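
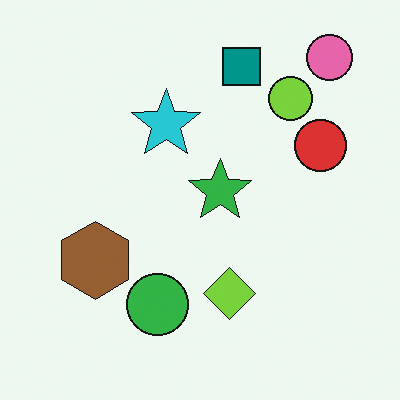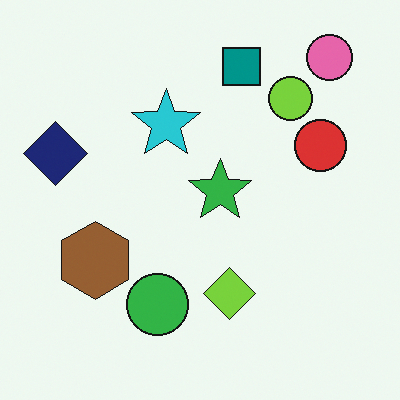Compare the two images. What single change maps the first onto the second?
This is the original image overlaid with an additional navy diamond.

A navy diamond appears in the second image that is absent from the first.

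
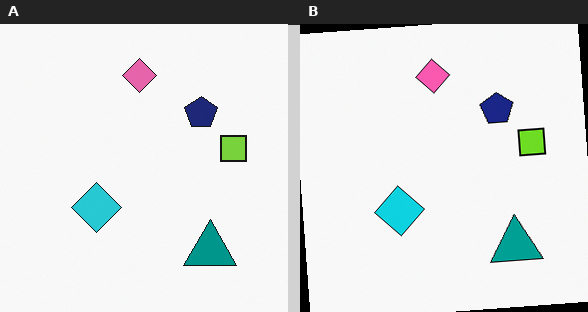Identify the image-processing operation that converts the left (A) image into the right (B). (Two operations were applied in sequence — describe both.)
The image was slightly oversaturated, then rotated counter-clockwise by a few degrees.

All colors are more vivid — a global saturation change. Every shape is tilted by the same angle and the image corners show triangular fill wedges — a whole-image rotation by a non-right angle.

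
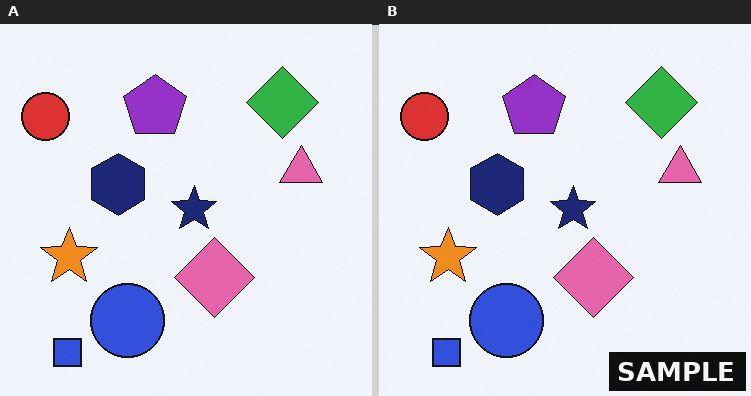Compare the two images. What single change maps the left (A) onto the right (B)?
The transformation is: watermarked with the text "SAMPLE" in the lower-right corner.

A dark label reading "SAMPLE" appears in the lower-right corner.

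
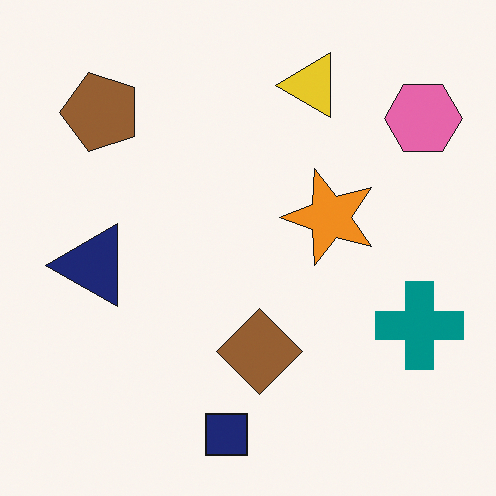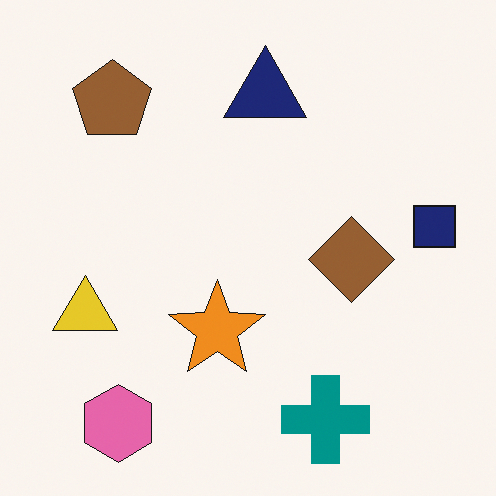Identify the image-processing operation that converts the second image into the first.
Transposed (reflected across the top-left ↔ bottom-right diagonal).

Shapes have swapped their row and column positions — what was in the top-right is now in the bottom-left — a diagonal reflection.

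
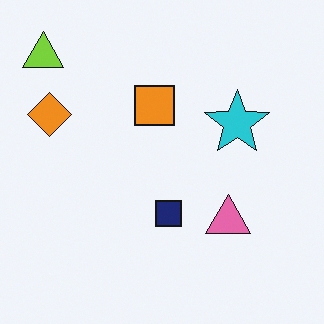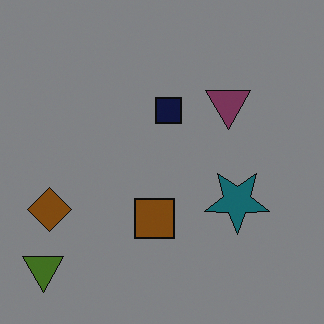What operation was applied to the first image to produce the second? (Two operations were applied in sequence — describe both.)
Noticeably darkened, then flipped vertically (top ↔ bottom).

Every pixel — background and shapes alike — is uniformly darkened. The lime triangle is in the top-left of the first image and the bottom-left of the second — shapes on opposite sides of the horizontal midline have swapped in a mirror flip.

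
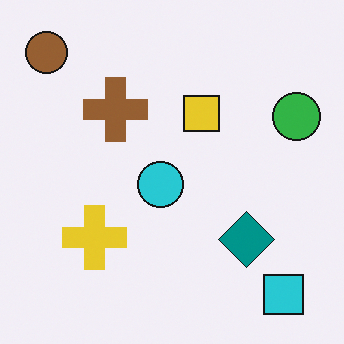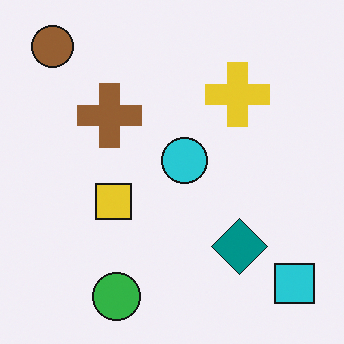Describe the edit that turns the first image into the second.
This is the original image transposed (reflected across the top-left ↔ bottom-right diagonal).

Shapes have swapped their row and column positions — what was in the top-right is now in the bottom-left — a diagonal reflection.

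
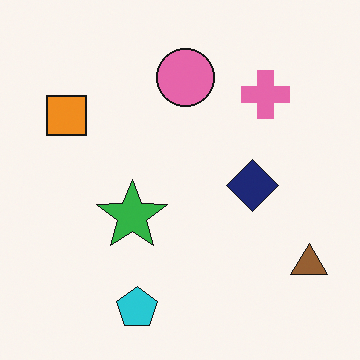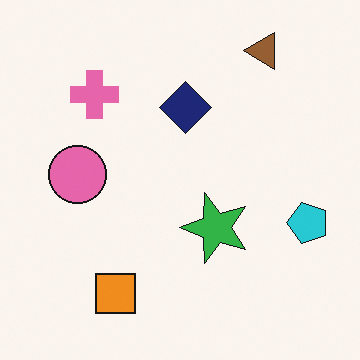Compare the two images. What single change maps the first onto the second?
This is the original image rotated 90° counter-clockwise.

The brown triangle sits in the bottom-right of the first image and the top-right of the second — consistent with a whole-image 90° counter-clockwise rotation.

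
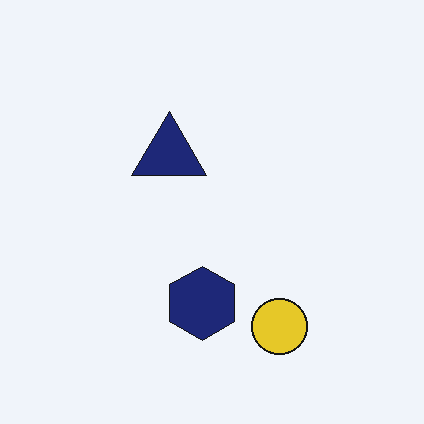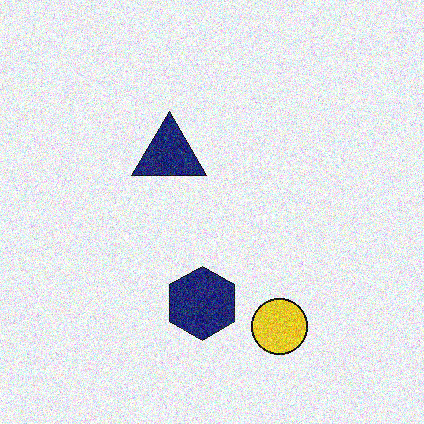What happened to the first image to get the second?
The image was degraded with heavy additive noise.

Random speckle covers the whole image, including the flat background.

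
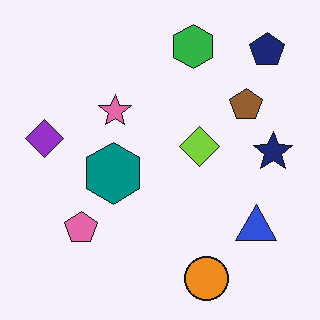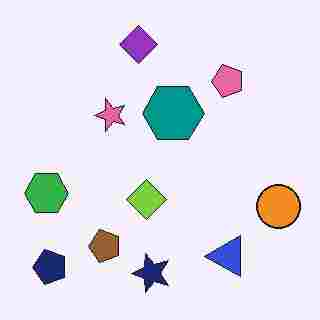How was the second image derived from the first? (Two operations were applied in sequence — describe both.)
The image was transposed (reflected across the top-left ↔ bottom-right diagonal), then degraded with heavy JPEG compression.

Shapes have swapped their row and column positions — what was in the top-right is now in the bottom-left — a diagonal reflection. Blocky 8×8 compression artifacts appear around shape edges and the flat background shows ringing — characteristic JPEG degradation.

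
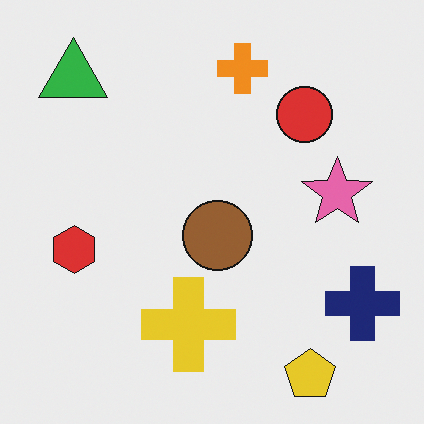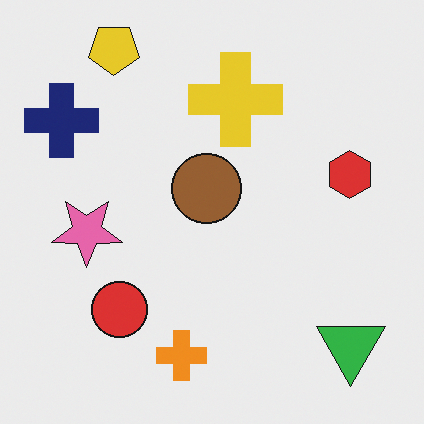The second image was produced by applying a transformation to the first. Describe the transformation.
The transformation is: rotated 180°.

The green triangle sits in the top-left of the first image and the bottom-right of the second — consistent with a whole-image 180° rotation.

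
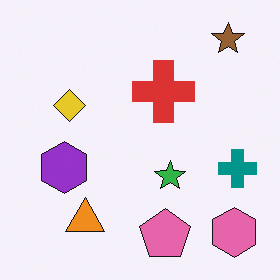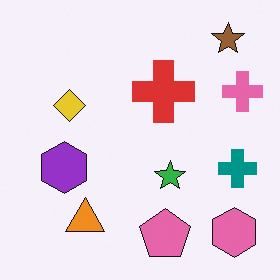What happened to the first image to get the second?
It was overlaid with an additional pink cross.

A pink cross appears in the second image that is absent from the first.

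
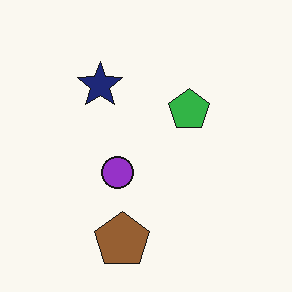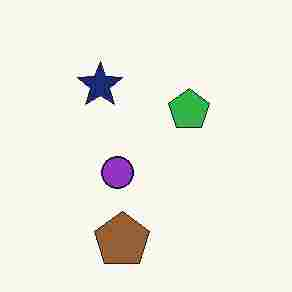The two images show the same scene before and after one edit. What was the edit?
The image was degraded with heavy JPEG compression.

Blocky 8×8 compression artifacts appear around shape edges and the flat background shows ringing — characteristic JPEG degradation.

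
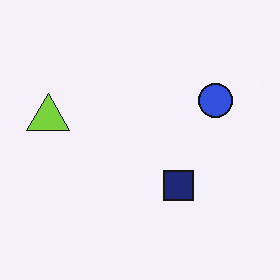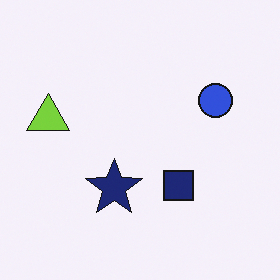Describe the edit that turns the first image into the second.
The second image is the first overlaid with an additional navy star.

A navy star appears in the second image that is absent from the first.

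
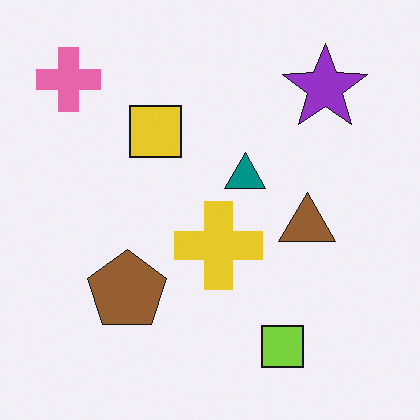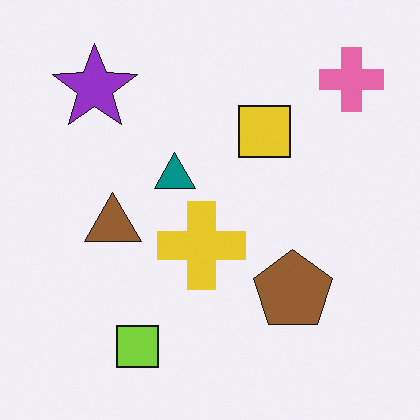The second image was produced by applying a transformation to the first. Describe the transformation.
The image was flipped horizontally (left ↔ right).

The pink cross is in the top-left of the first image and the top-right of the second — shapes on opposite sides of the vertical midline have swapped in a mirror flip.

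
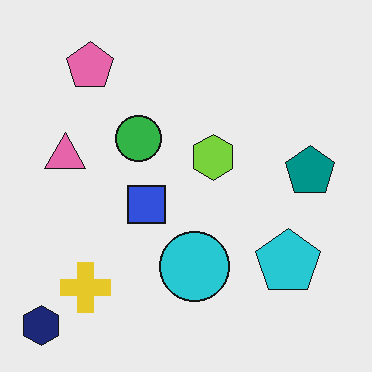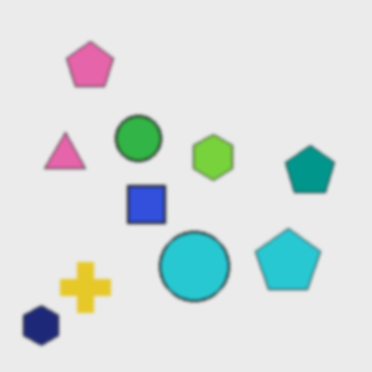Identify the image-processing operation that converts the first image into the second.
It was slightly softened.

Shape edges and outlines are uniformly softened across the whole image.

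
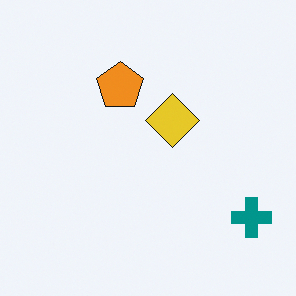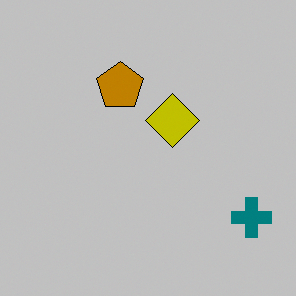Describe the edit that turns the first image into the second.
It was heavily posterized to just a handful of flat colors.

Each flat color has snapped to a coarser quantized level — most visibly, the near-white background has dropped to a flat grey.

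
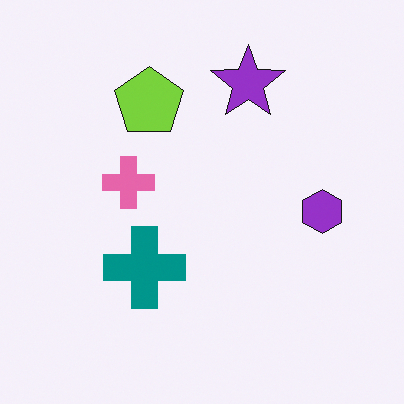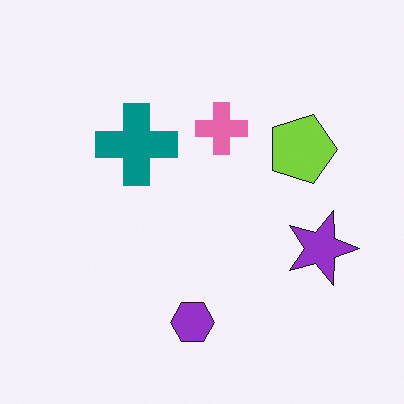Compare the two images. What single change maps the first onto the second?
The transformation is: rotated 90° clockwise.

The purple star sits in the top of the first image and the right of the second — consistent with a whole-image 90° clockwise rotation.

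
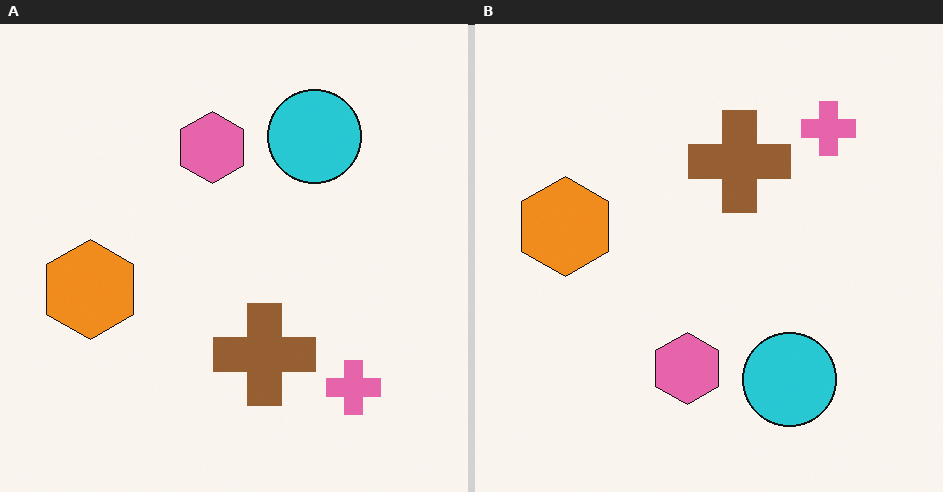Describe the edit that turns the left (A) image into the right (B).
The transformation is: flipped vertically (top ↔ bottom).

The pink cross is in the bottom-right of the left (A) image and the top-right of the right (B) — shapes on opposite sides of the horizontal midline have swapped in a mirror flip.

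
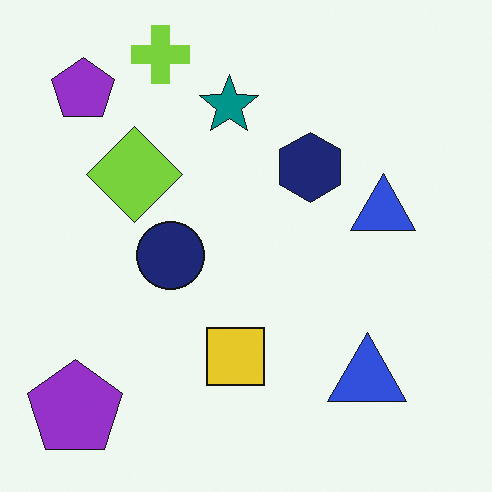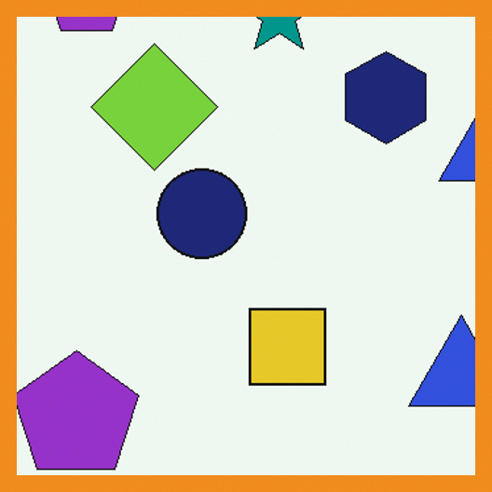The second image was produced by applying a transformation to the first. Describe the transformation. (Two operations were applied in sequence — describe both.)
The image was cropped to a modestly smaller region and rescaled, then framed with a orange border.

The visible shapes are larger and the field of view is narrower; shapes near the original edges may be partly or wholly outside the frame — a crop-and-rescale. A solid orange frame runs around the edge of the second image, with the content slightly shrunk inside it.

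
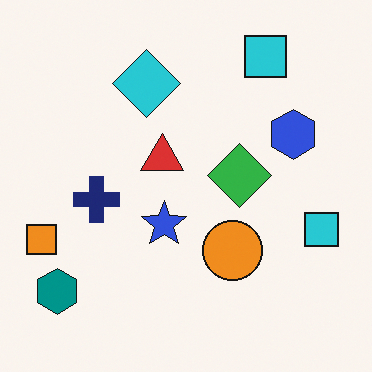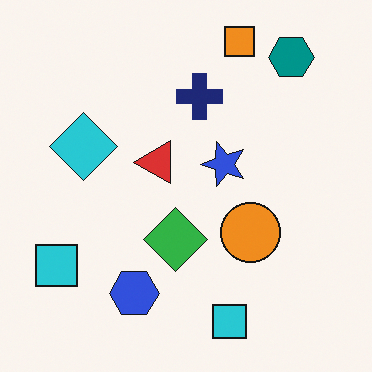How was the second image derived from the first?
This is the original image transposed (reflected across the top-left ↔ bottom-right diagonal).

Shapes have swapped their row and column positions — what was in the top-right is now in the bottom-left — a diagonal reflection.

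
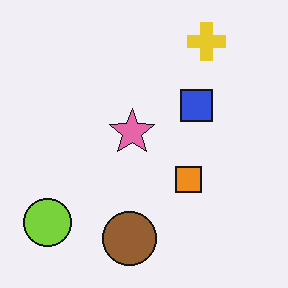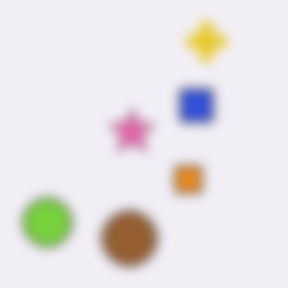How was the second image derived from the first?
The transformation is: strongly gaussian-blurred.

Shape edges and outlines are uniformly softened across the whole image.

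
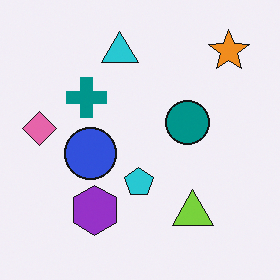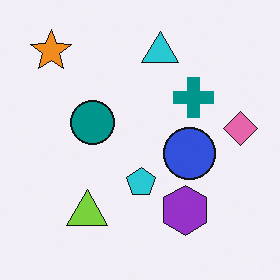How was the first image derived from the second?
It was flipped horizontally (left ↔ right).

The pink diamond is in the right of the second image and the left of the first — shapes on opposite sides of the vertical midline have swapped in a mirror flip.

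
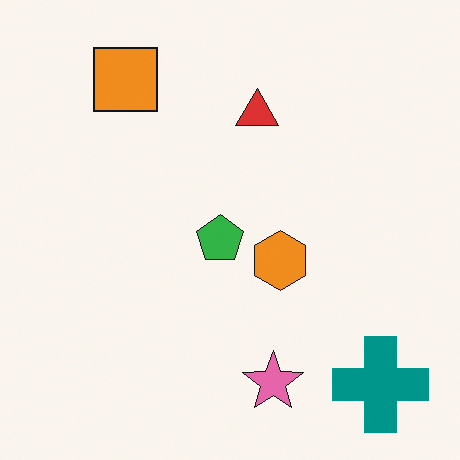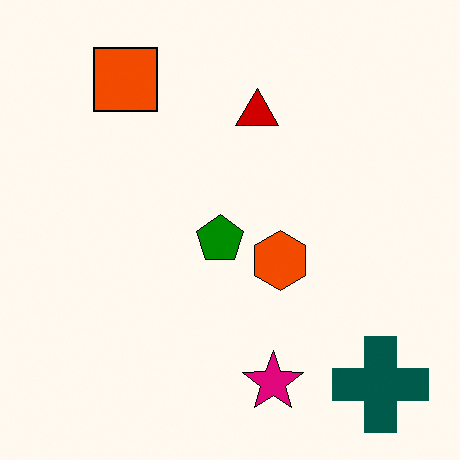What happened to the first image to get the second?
The second image is the first boosted in contrast.

Tones are pushed away from mid-grey across the whole image — a global contrast change.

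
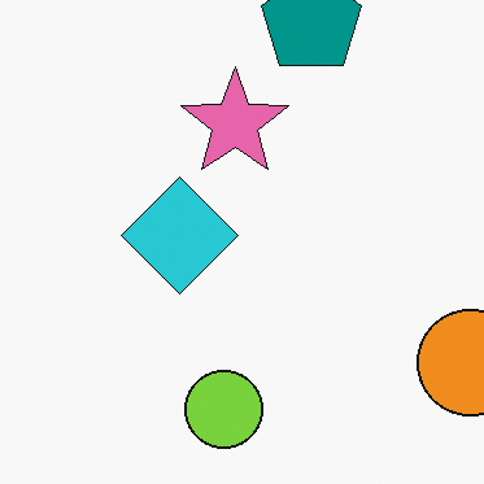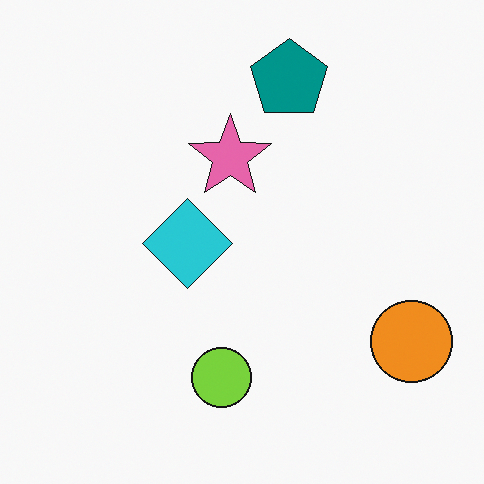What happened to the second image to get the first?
This is the original image cropped to a modestly smaller region and rescaled.

The visible shapes are larger and the field of view is narrower; shapes near the original edges may be partly or wholly outside the frame — a crop-and-rescale.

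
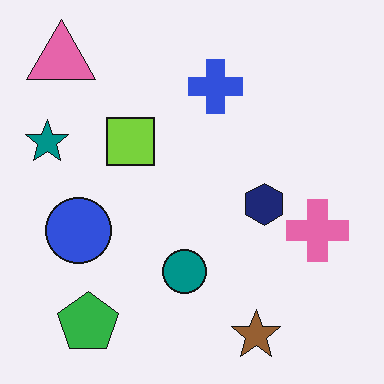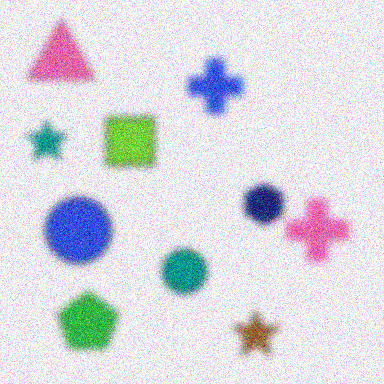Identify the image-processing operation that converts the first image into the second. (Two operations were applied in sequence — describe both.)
This is the original image noticeably gaussian-blurred, then degraded with moderate additive noise.

Shape edges and outlines are uniformly softened across the whole image. Random speckle covers the whole image, including the flat background.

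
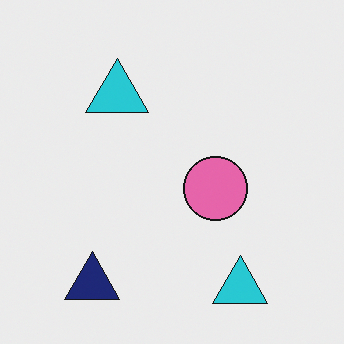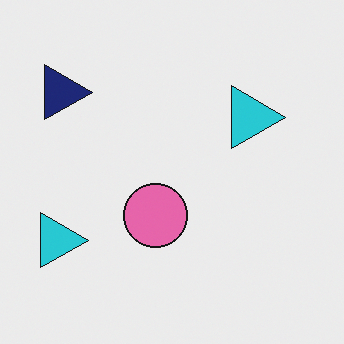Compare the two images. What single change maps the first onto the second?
It was rotated 90° clockwise.

The navy triangle sits in the bottom-left of the first image and the top-left of the second — consistent with a whole-image 90° clockwise rotation.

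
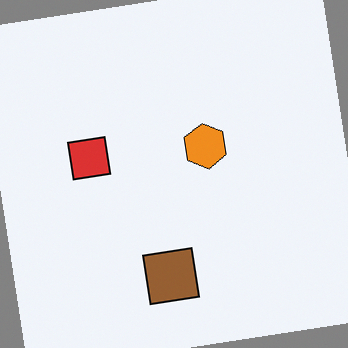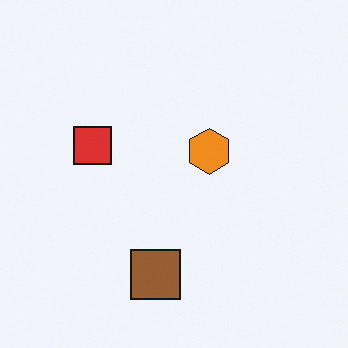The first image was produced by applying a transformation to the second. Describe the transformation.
Rotated counter-clockwise by a few degrees.

Every shape is tilted by the same angle and the image corners show triangular fill wedges — a whole-image rotation by a non-right angle.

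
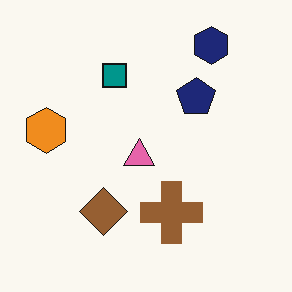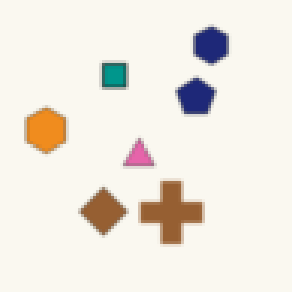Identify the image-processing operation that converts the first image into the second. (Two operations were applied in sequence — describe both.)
The second image is the first slightly softened, then lightly pixelated (a mild mosaic effect).

Shape edges and outlines are uniformly softened across the whole image. Shapes are reduced to large square blocks; fine edges and outlines are lost — a downscale-then-upscale (mosaic) effect.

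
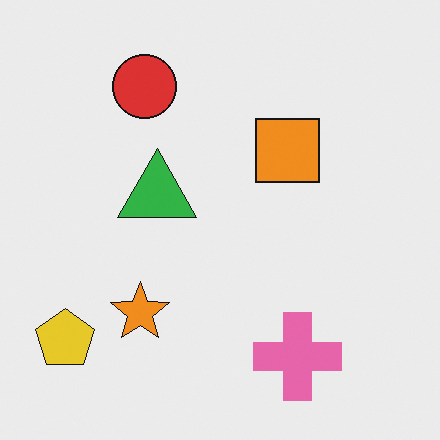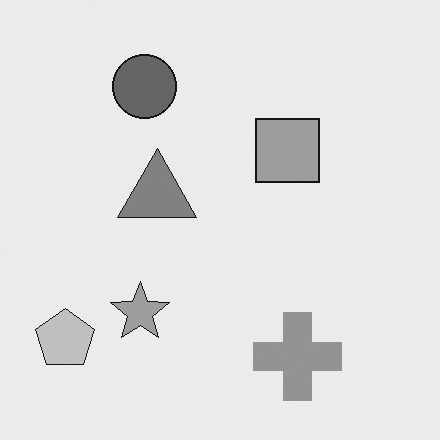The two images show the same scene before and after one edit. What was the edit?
The second image is the first converted to grayscale.

All color is removed — every shape is now a shade of grey.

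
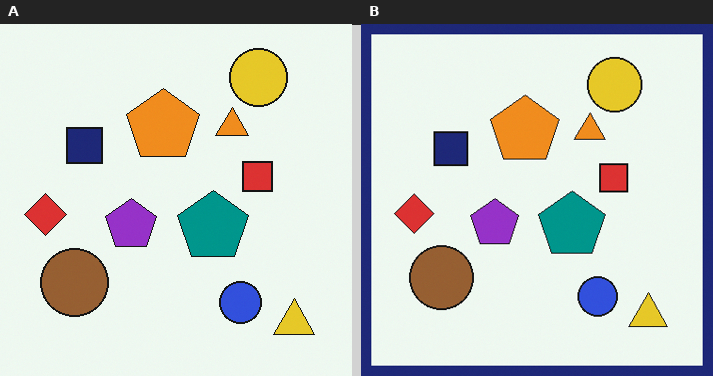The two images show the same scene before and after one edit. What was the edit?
The transformation is: framed with a navy border.

A solid navy frame runs around the edge of the right (B) image, with the content slightly shrunk inside it.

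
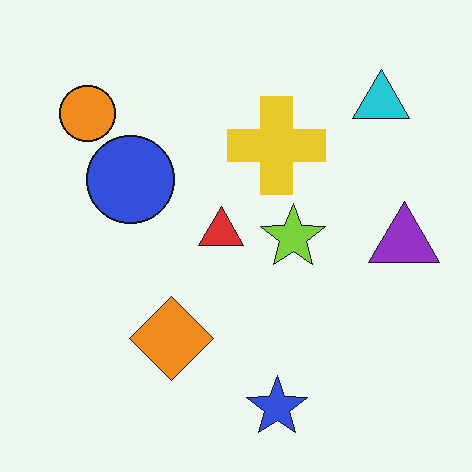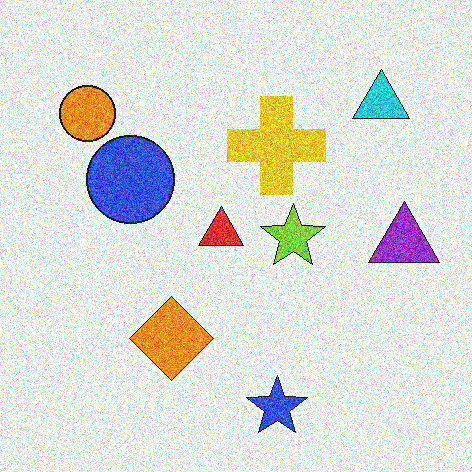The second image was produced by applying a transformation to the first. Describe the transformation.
Degraded with a thick layer of grain.

Random speckle covers the whole image, including the flat background.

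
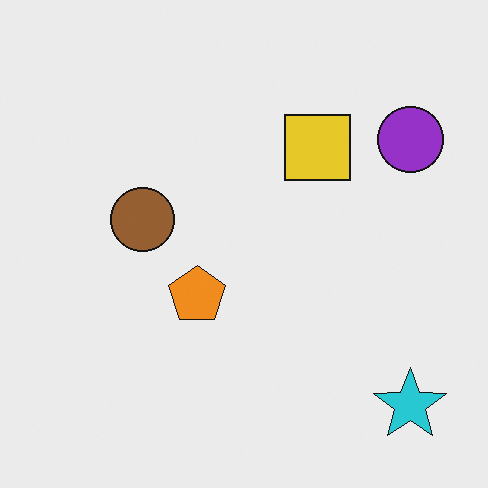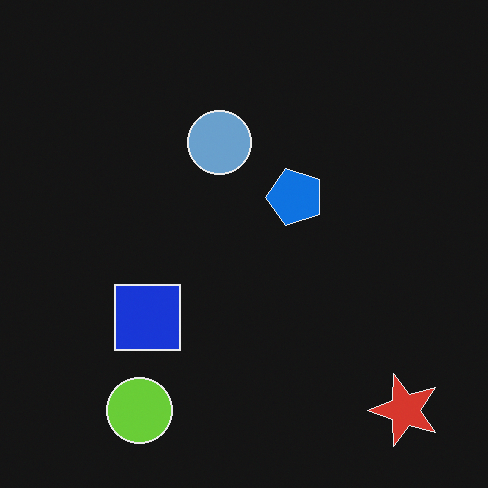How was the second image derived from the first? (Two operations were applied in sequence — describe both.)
The image was color-inverted (negative), then transposed (reflected across the top-left ↔ bottom-right diagonal).

The light background has become dark and every shape's color is its complement — a photographic negative. Shapes have swapped their row and column positions — what was in the top-right is now in the bottom-left — a diagonal reflection.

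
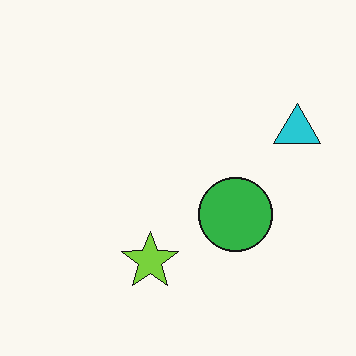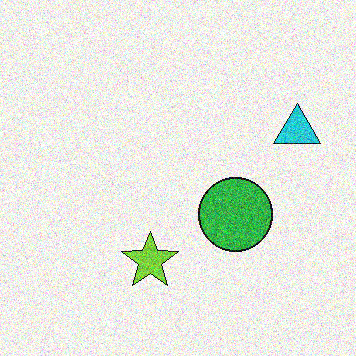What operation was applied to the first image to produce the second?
Degraded with strong gaussian noise.

Random speckle covers the whole image, including the flat background.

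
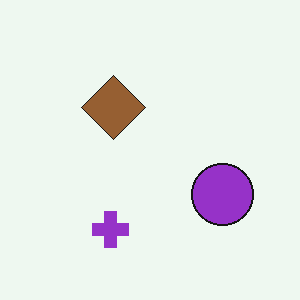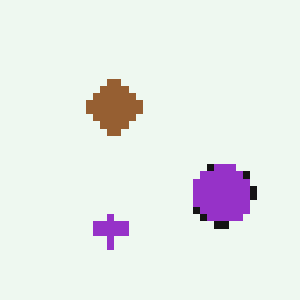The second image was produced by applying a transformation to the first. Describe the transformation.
The image was pixelated into visible square blocks.

Shapes are reduced to large square blocks; fine edges and outlines are lost — a downscale-then-upscale (mosaic) effect.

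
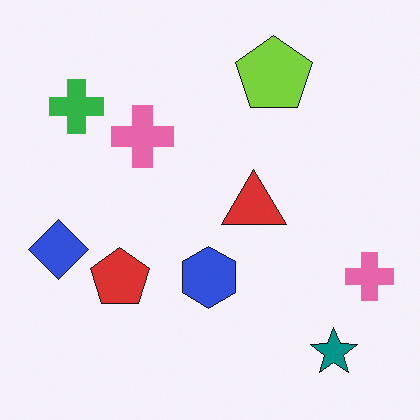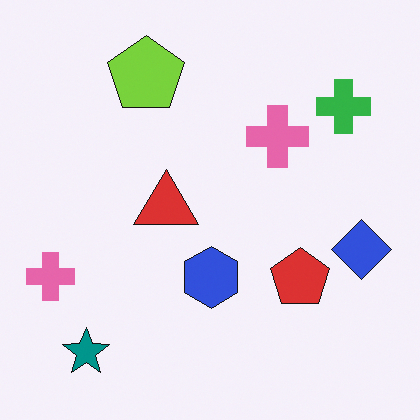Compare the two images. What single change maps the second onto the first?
The first image is the second flipped horizontally (left ↔ right).

The blue diamond is in the right of the second image and the left of the first — shapes on opposite sides of the vertical midline have swapped in a mirror flip.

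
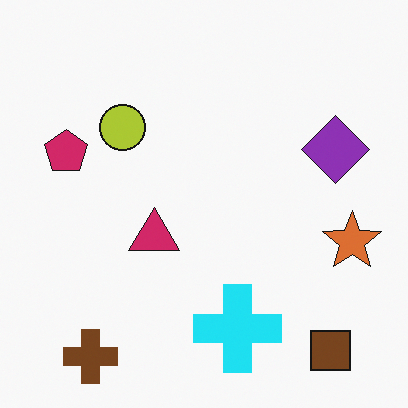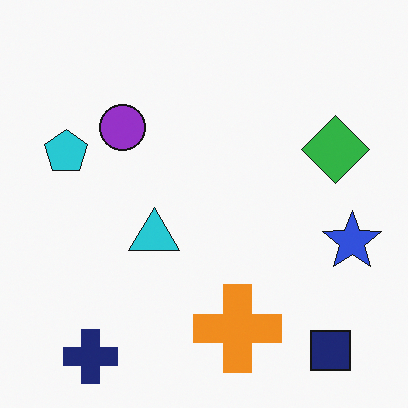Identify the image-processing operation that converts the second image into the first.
Hue-shifted through roughly a third of the color wheel.

Every shape's color has rotated by the same amount around the hue wheel — a uniform hue shift.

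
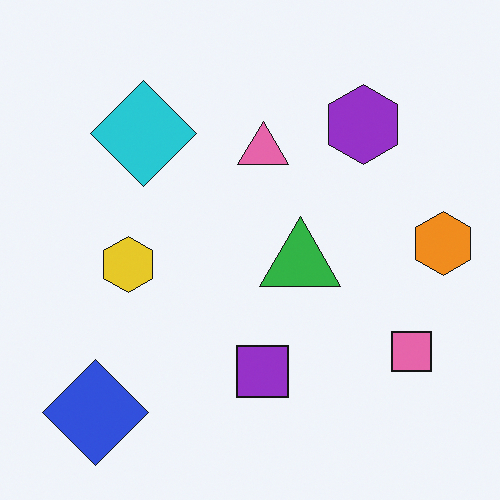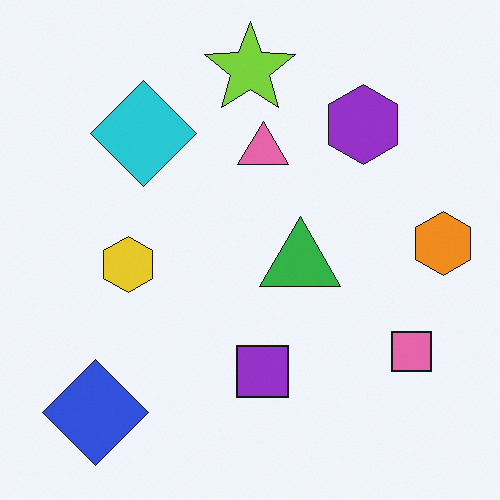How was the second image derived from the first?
It was overlaid with an additional lime star.

A lime star appears in the second image that is absent from the first.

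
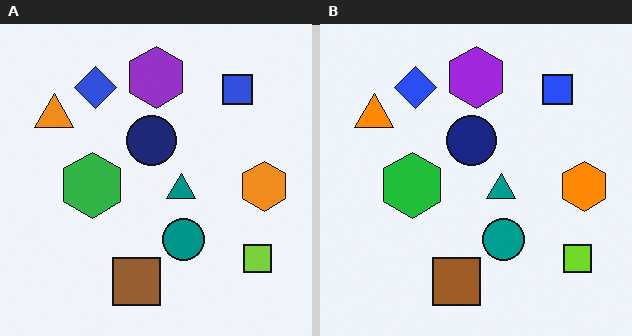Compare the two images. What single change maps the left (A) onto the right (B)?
The image was slightly oversaturated.

All colors are more vivid — a global saturation change.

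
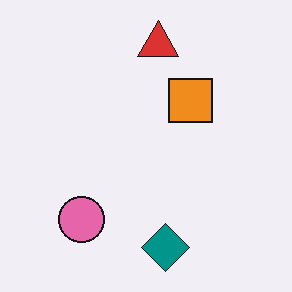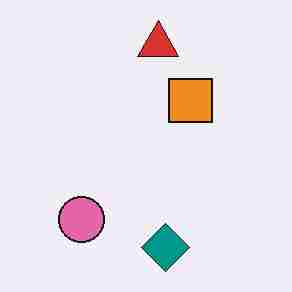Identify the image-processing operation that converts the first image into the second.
It was heavily JPEG-compressed with obvious blocking artifacts.

Blocky 8×8 compression artifacts appear around shape edges and the flat background shows ringing — characteristic JPEG degradation.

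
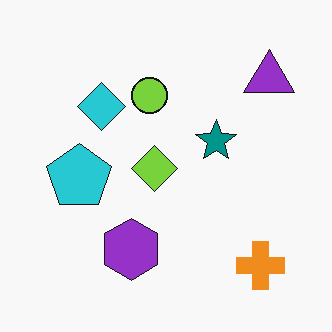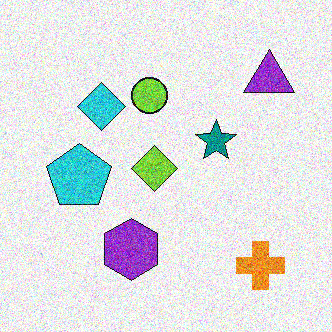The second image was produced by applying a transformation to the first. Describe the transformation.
The transformation is: degraded with strong gaussian noise.

Random speckle covers the whole image, including the flat background.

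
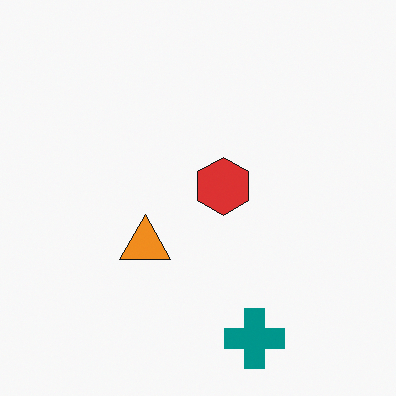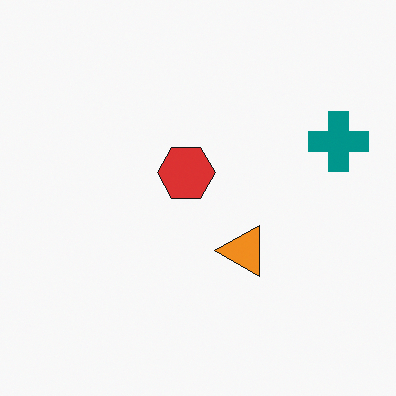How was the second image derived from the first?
It was rotated 90° counter-clockwise.

The teal cross sits in the bottom of the first image and the right of the second — consistent with a whole-image 90° counter-clockwise rotation.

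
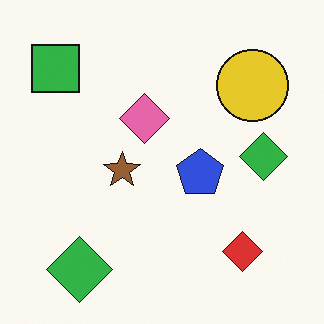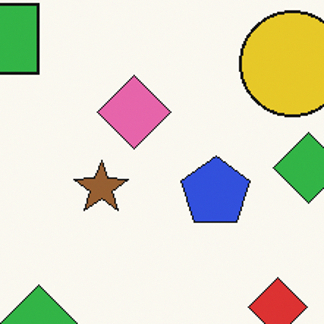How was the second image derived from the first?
The second image is the first cropped slightly and scaled back up.

The visible shapes are larger and the field of view is narrower; shapes near the original edges may be partly or wholly outside the frame — a crop-and-rescale.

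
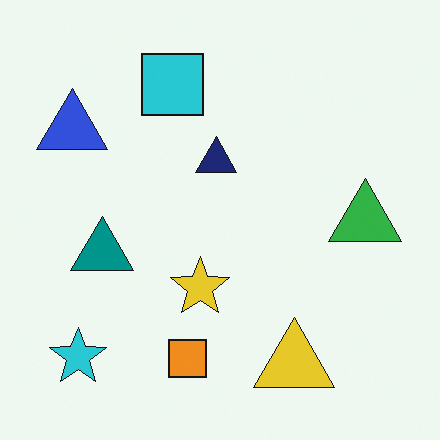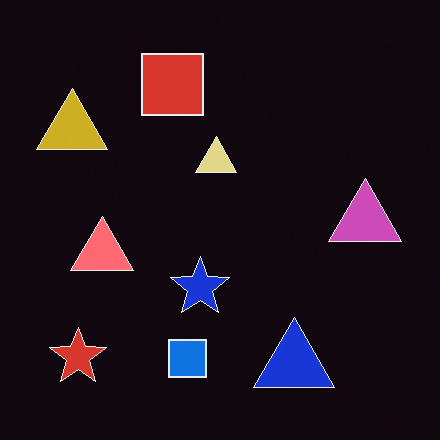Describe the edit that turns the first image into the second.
The transformation is: color-inverted (negative).

The light background has become dark and every shape's color is its complement — a photographic negative.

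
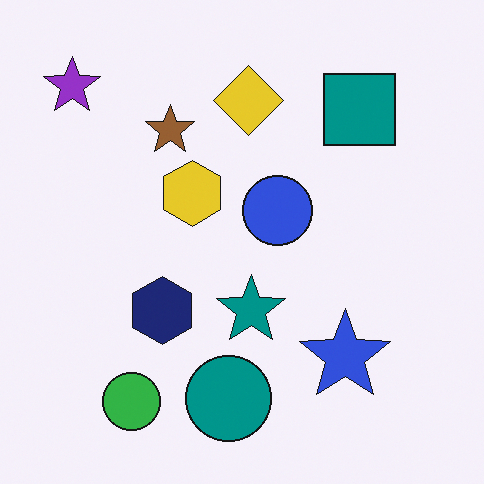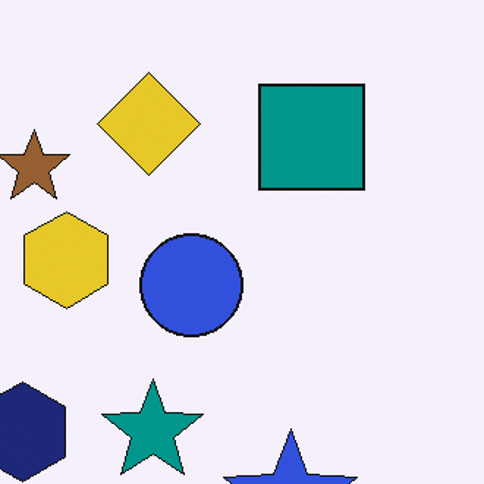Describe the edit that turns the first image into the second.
Cropped to a modestly smaller region and rescaled.

The visible shapes are larger and the field of view is narrower; shapes near the original edges may be partly or wholly outside the frame — a crop-and-rescale.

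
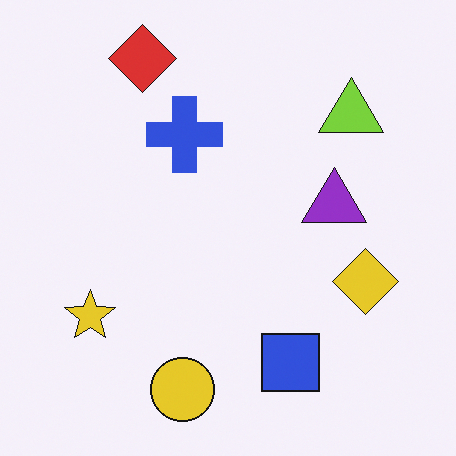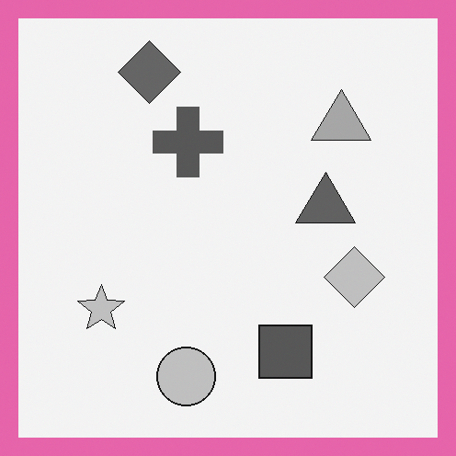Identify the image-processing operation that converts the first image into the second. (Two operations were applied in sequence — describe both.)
The second image is the first converted to grayscale, then framed with a pink border.

All color is removed — every shape is now a shade of grey. A solid pink frame runs around the edge of the second image, with the content slightly shrunk inside it.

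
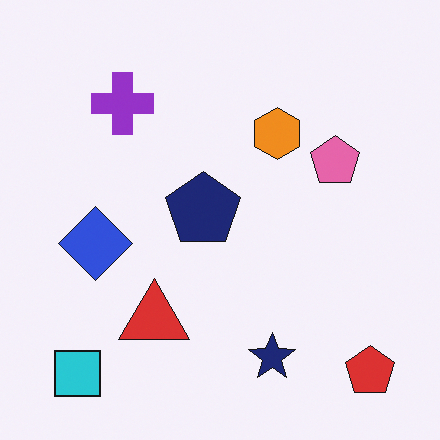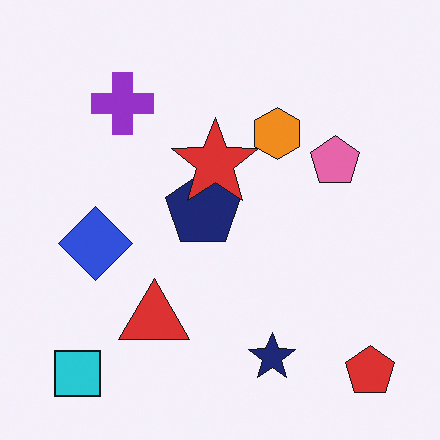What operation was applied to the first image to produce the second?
This is the original image overlaid with an additional red star.

A red star appears in the second image that is absent from the first.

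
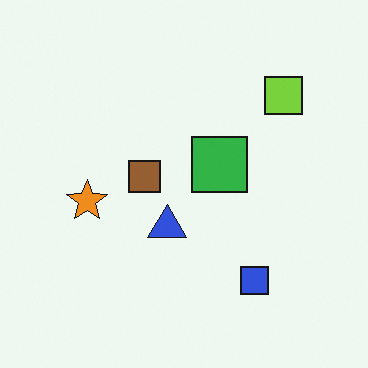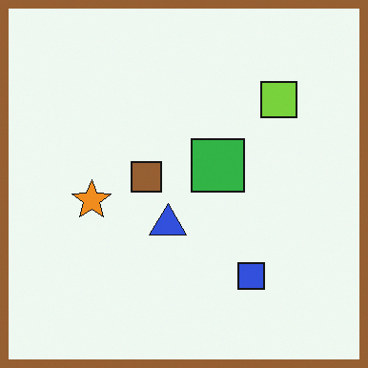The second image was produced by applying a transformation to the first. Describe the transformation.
It was framed with a brown border.

A solid brown frame runs around the edge of the second image, with the content slightly shrunk inside it.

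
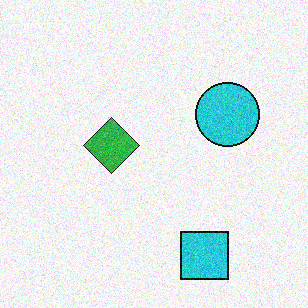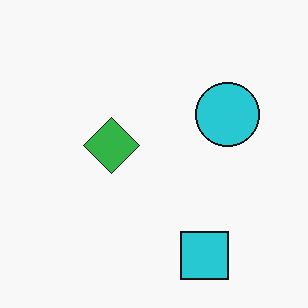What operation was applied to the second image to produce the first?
It was degraded with moderate additive noise.

Random speckle covers the whole image, including the flat background.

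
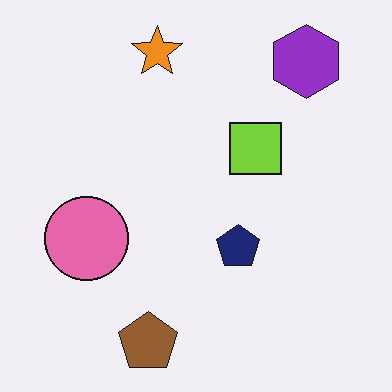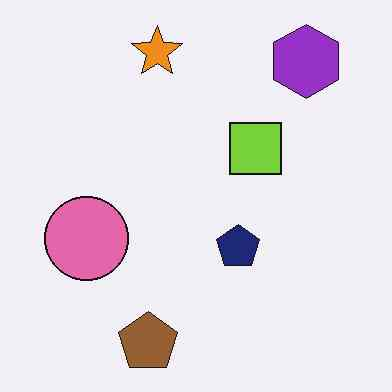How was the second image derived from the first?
Given moderate JPEG compression.

Blocky 8×8 compression artifacts appear around shape edges and the flat background shows ringing — characteristic JPEG degradation.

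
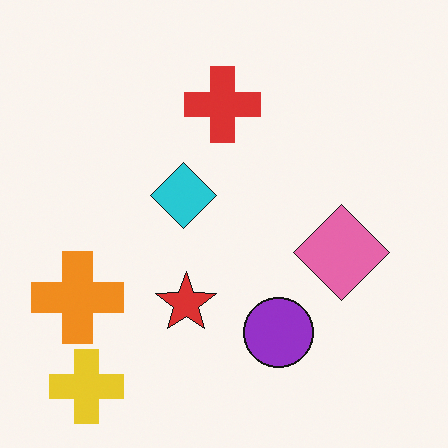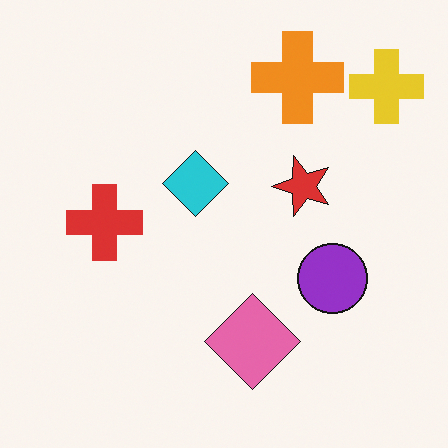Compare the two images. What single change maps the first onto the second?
The image was transposed (reflected across the top-left ↔ bottom-right diagonal).

Shapes have swapped their row and column positions — what was in the top-right is now in the bottom-left — a diagonal reflection.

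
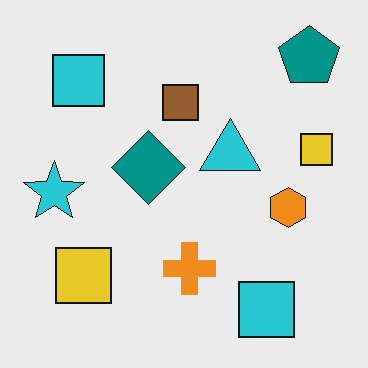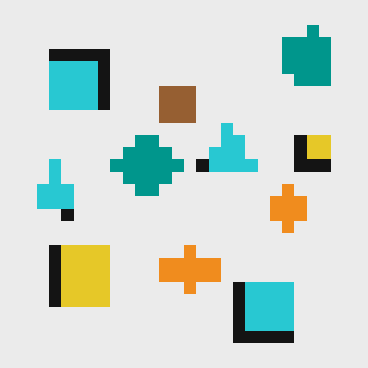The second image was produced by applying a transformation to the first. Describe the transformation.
Heavily pixelated into large blocks.

Shapes are reduced to large square blocks; fine edges and outlines are lost — a downscale-then-upscale (mosaic) effect.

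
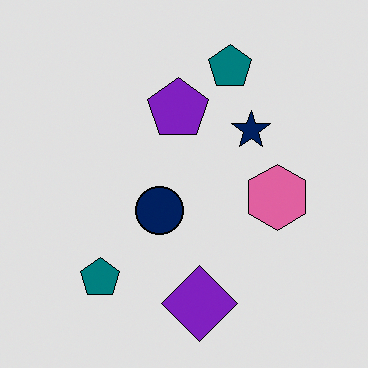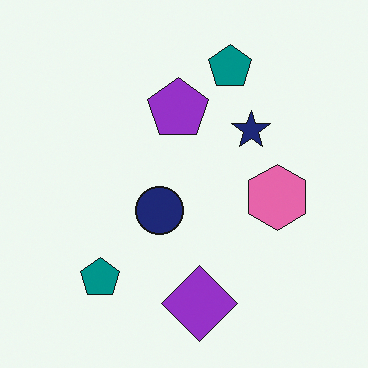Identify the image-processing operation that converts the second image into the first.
The transformation is: posterized to a reduced palette.

Each flat color has snapped to a coarser quantized level — most visibly, the near-white background has dropped to a flat grey.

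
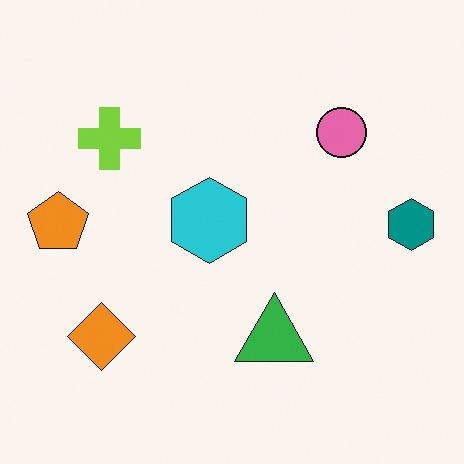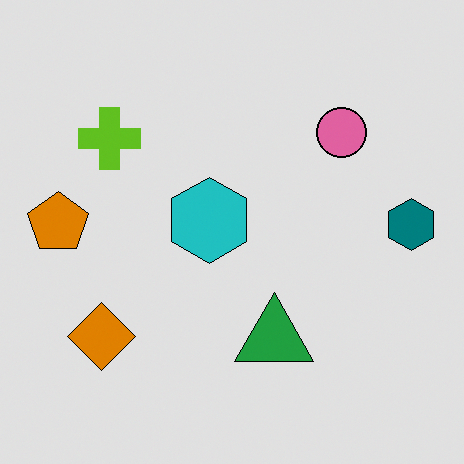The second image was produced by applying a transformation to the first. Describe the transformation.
The second image is the first moderately posterized.

Each flat color has snapped to a coarser quantized level — most visibly, the near-white background has dropped to a flat grey.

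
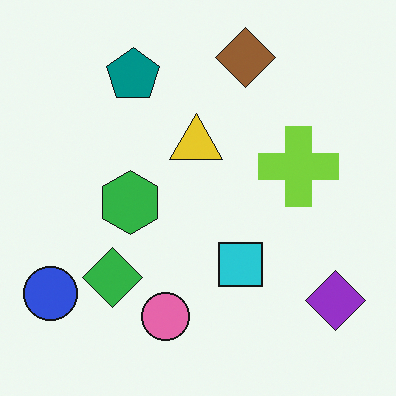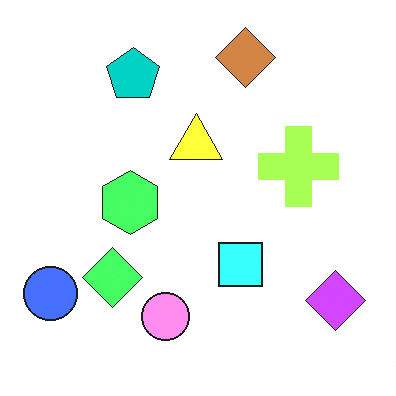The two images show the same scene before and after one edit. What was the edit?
The second image is the first brightened a lot.

Every pixel — background and shapes alike — is uniformly brightened.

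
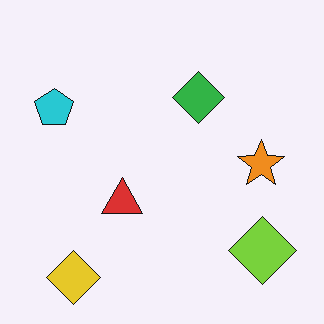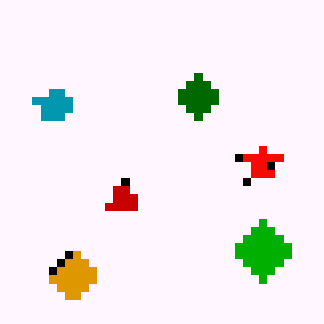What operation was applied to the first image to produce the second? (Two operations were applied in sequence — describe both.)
The transformation is: boosted in contrast, then pixelated into visible square blocks.

Tones are pushed away from mid-grey across the whole image — a global contrast change. Shapes are reduced to large square blocks; fine edges and outlines are lost — a downscale-then-upscale (mosaic) effect.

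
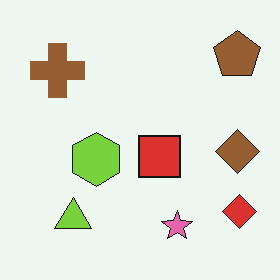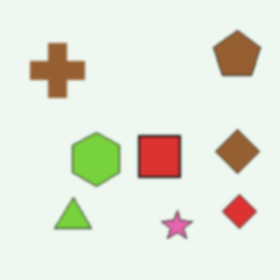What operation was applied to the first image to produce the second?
It was slightly softened.

Shape edges and outlines are uniformly softened across the whole image.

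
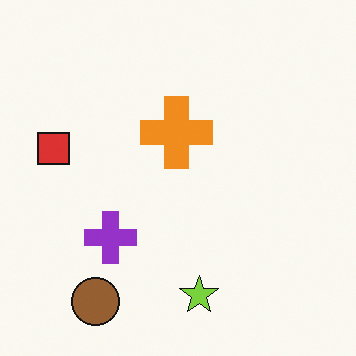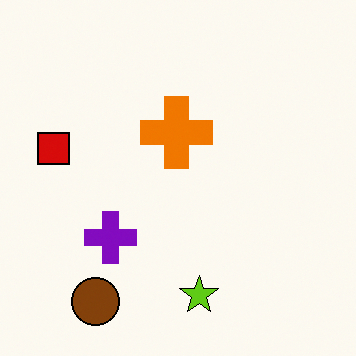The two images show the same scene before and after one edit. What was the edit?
It was given slightly increased contrast.

Tones are pushed away from mid-grey across the whole image — a global contrast change.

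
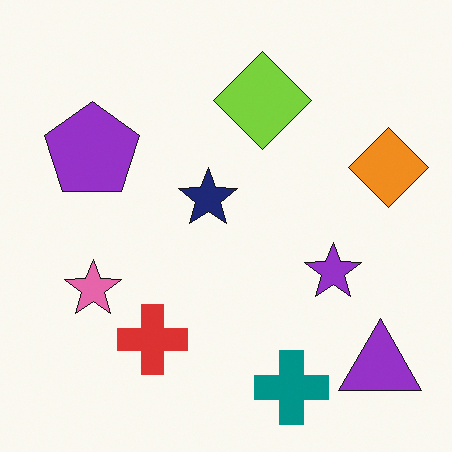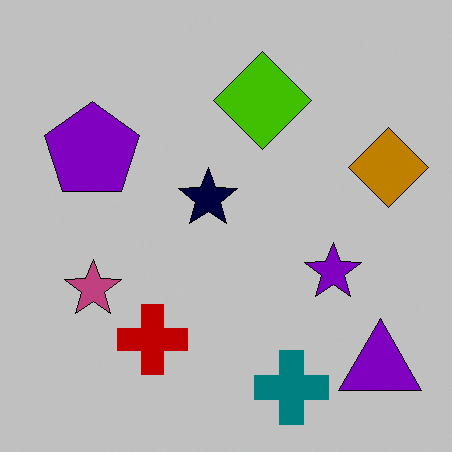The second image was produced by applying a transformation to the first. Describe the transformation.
It was aggressively posterized.

Each flat color has snapped to a coarser quantized level — most visibly, the near-white background has dropped to a flat grey.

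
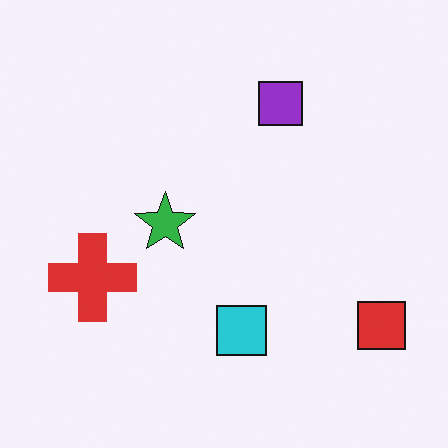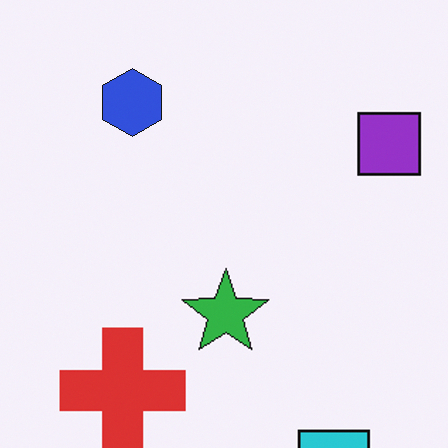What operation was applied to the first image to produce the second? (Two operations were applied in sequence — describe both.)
Cropped slightly and scaled back up, then overlaid with an additional blue hexagon.

The visible shapes are larger and the field of view is narrower; shapes near the original edges may be partly or wholly outside the frame — a crop-and-rescale. A blue hexagon appears in the second image that is absent from the first.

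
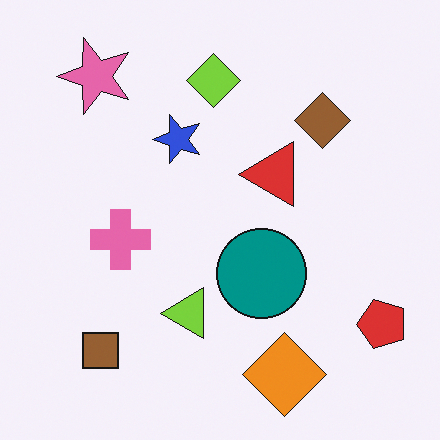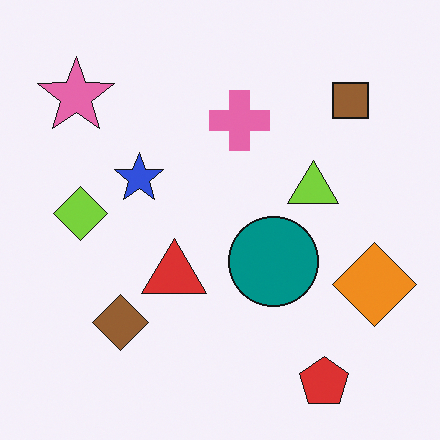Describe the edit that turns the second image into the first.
The image was transposed (reflected across the top-left ↔ bottom-right diagonal).

Shapes have swapped their row and column positions — what was in the top-right is now in the bottom-left — a diagonal reflection.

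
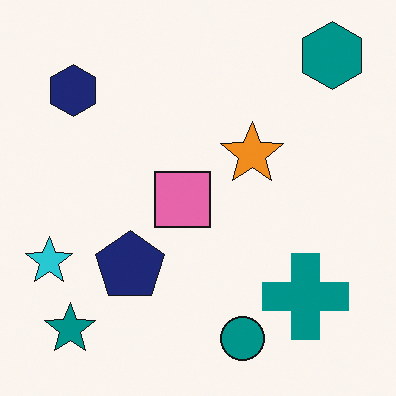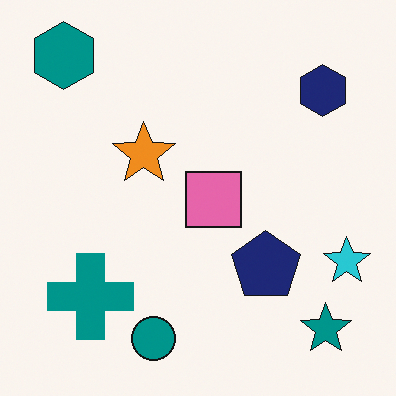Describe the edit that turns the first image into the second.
This is the original image flipped horizontally (left ↔ right).

The cyan star is in the left of the first image and the right of the second — shapes on opposite sides of the vertical midline have swapped in a mirror flip.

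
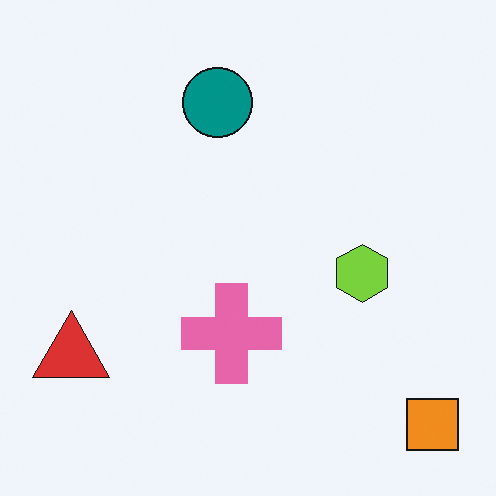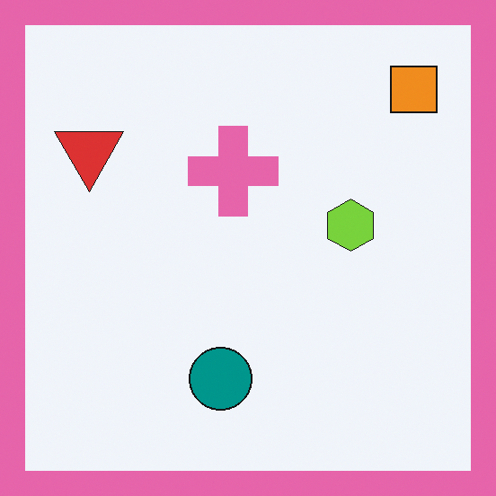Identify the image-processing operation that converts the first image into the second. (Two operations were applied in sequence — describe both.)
This is the original image flipped vertically (top ↔ bottom), then framed with a pink border.

The orange square is in the bottom-right of the first image and the top-right of the second — shapes on opposite sides of the horizontal midline have swapped in a mirror flip. A solid pink frame runs around the edge of the second image, with the content slightly shrunk inside it.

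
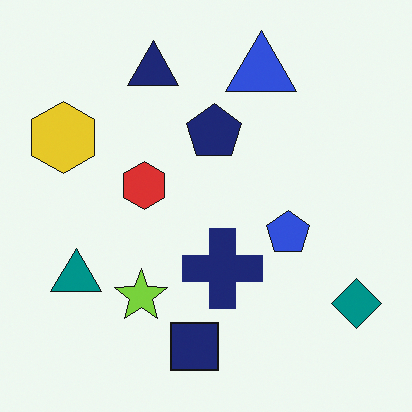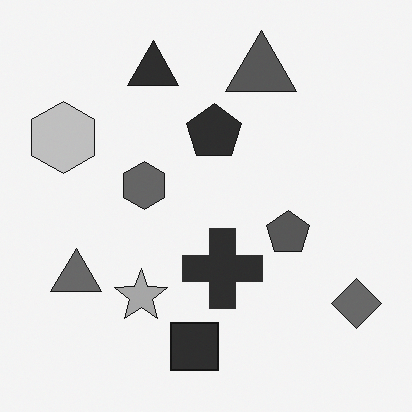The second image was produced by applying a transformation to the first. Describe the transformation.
The second image is the first converted to grayscale.

All color is removed — every shape is now a shade of grey.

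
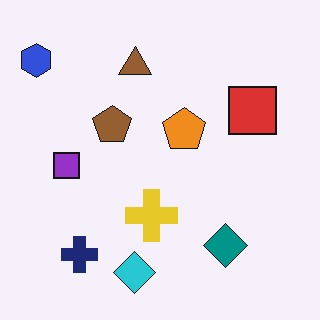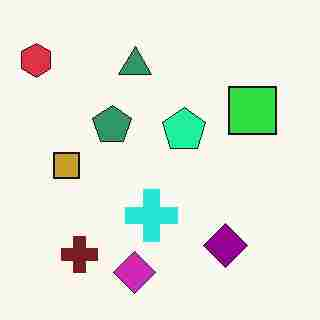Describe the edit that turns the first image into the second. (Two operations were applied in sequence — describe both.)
Hue-shifted by a moderate amount, then heavily JPEG-compressed with obvious blocking artifacts.

Every shape's color has rotated by the same amount around the hue wheel — a uniform hue shift. Blocky 8×8 compression artifacts appear around shape edges and the flat background shows ringing — characteristic JPEG degradation.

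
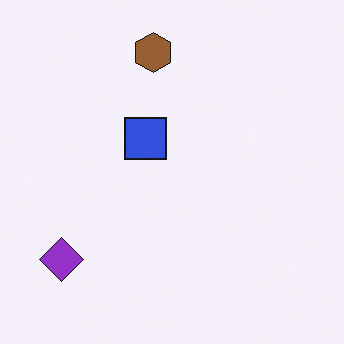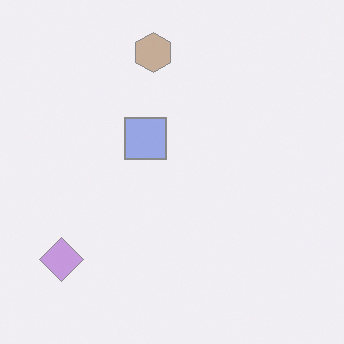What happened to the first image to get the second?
The second image is the first washed out (contrast reduced).

Tones are pushed toward mid-grey across the whole image — a global contrast change.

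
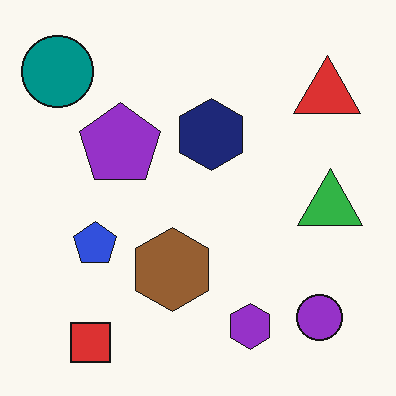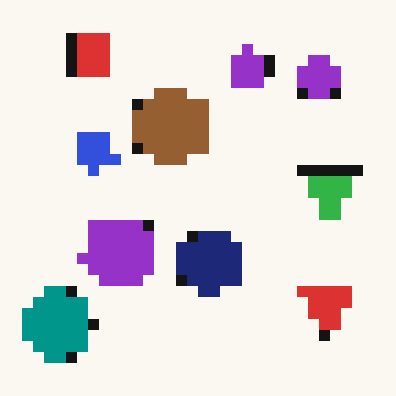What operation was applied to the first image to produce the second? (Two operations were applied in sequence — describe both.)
Flipped vertically (top ↔ bottom), then heavily pixelated into large blocks.

The red square is in the bottom-left of the first image and the top-left of the second — shapes on opposite sides of the horizontal midline have swapped in a mirror flip. Shapes are reduced to large square blocks; fine edges and outlines are lost — a downscale-then-upscale (mosaic) effect.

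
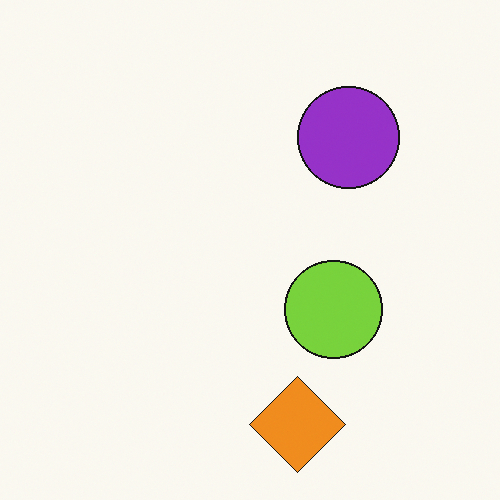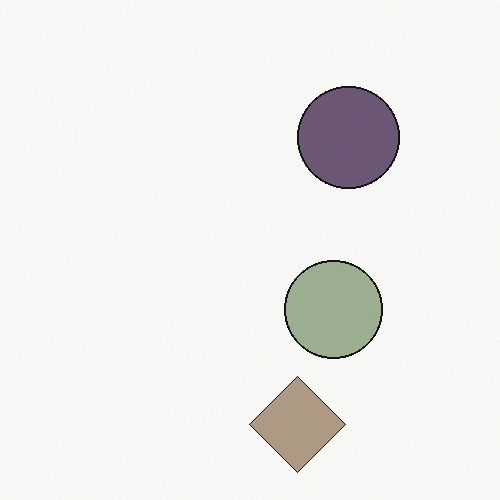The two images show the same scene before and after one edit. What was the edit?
This is the original image made much more muted (saturation change).

All colors are more muted and greyish — a global saturation change.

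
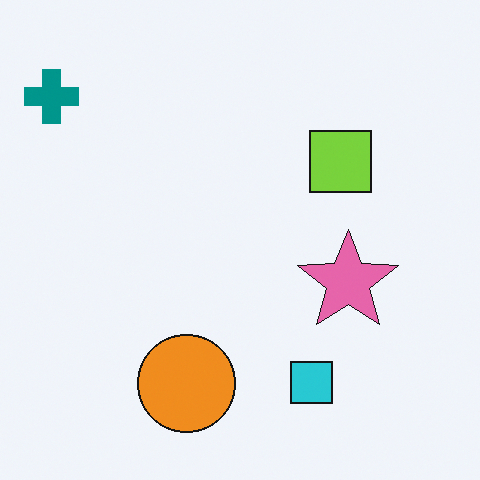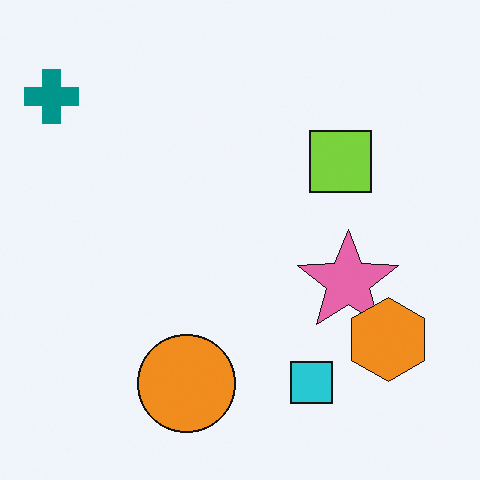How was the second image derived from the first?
The transformation is: overlaid with an additional orange hexagon.

An orange hexagon appears in the second image that is absent from the first.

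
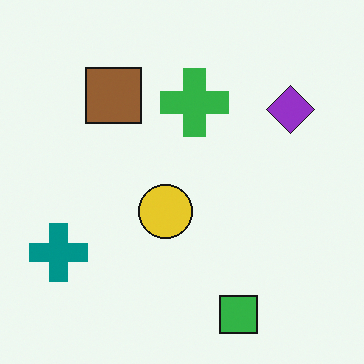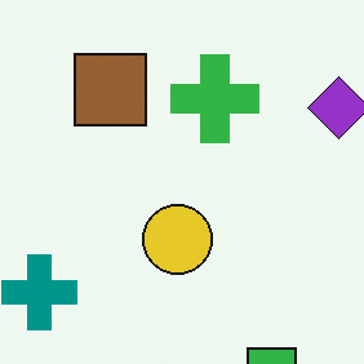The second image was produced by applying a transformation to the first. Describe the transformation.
The second image is the first cropped slightly and scaled back up.

The visible shapes are larger and the field of view is narrower; shapes near the original edges may be partly or wholly outside the frame — a crop-and-rescale.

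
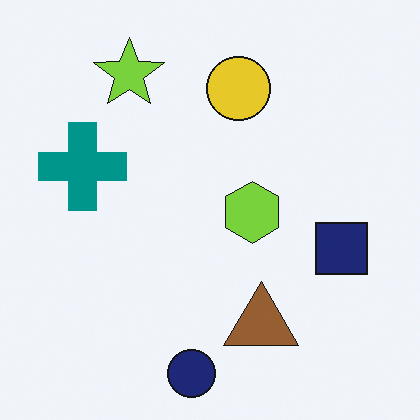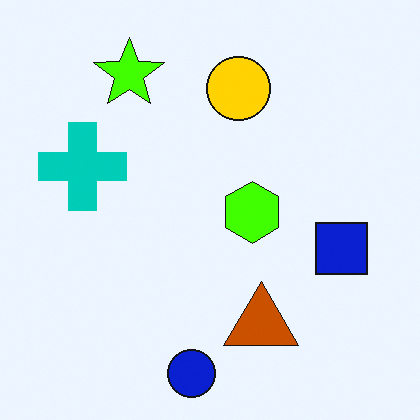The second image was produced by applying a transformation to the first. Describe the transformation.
This is the original image made much more vivid (saturation change).

All colors are more vivid — a global saturation change.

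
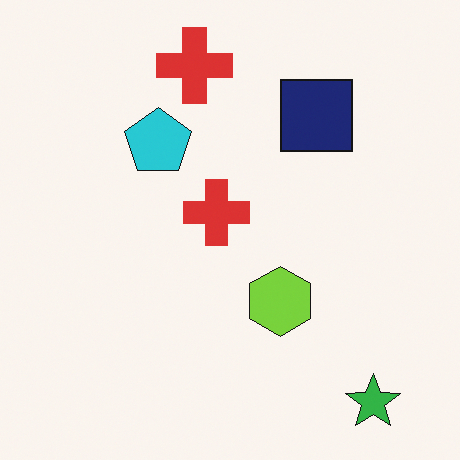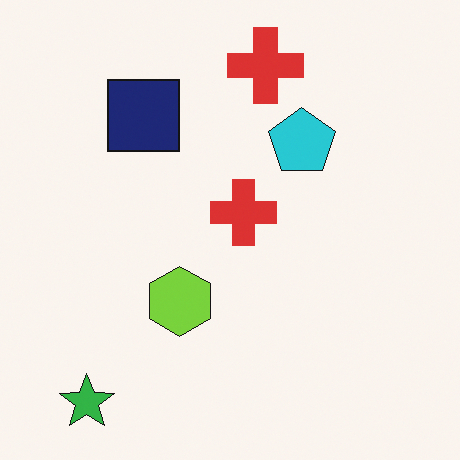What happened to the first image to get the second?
Flipped horizontally (left ↔ right).

The green star is in the bottom-right of the first image and the bottom-left of the second — shapes on opposite sides of the vertical midline have swapped in a mirror flip.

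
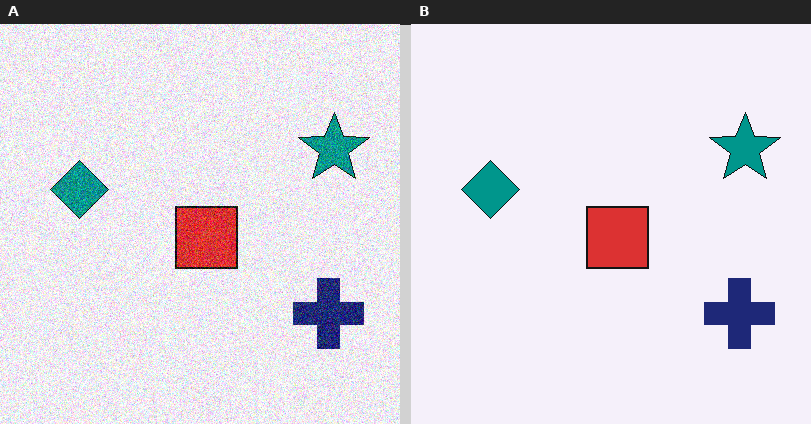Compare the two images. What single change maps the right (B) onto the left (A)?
Degraded with a thick layer of grain.

Random speckle covers the whole image, including the flat background.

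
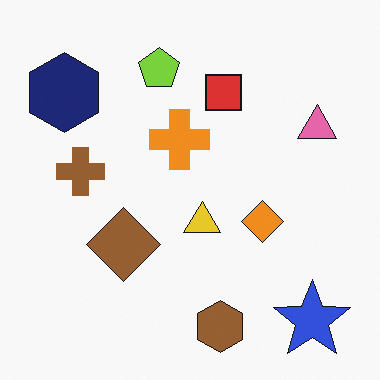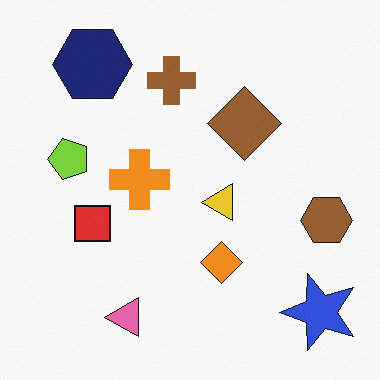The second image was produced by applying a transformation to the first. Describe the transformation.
The transformation is: transposed (reflected across the top-left ↔ bottom-right diagonal).

Shapes have swapped their row and column positions — what was in the top-right is now in the bottom-left — a diagonal reflection.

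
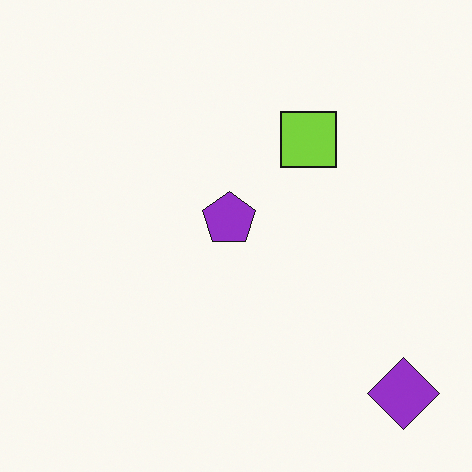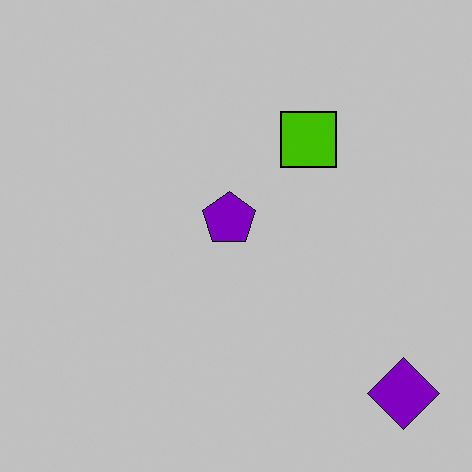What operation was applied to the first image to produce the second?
It was heavily posterized to just a handful of flat colors.

Each flat color has snapped to a coarser quantized level — most visibly, the near-white background has dropped to a flat grey.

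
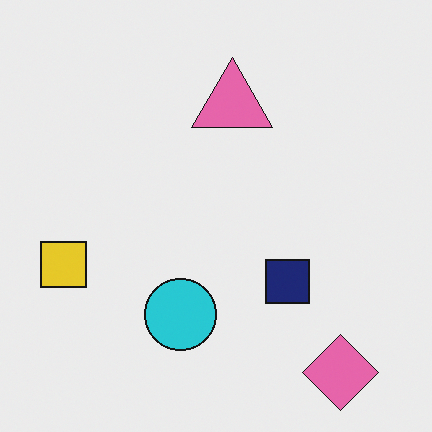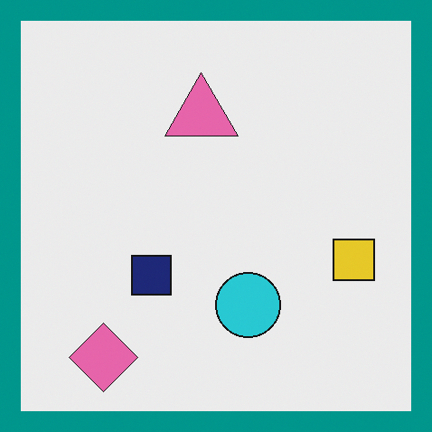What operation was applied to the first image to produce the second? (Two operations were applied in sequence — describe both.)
The transformation is: flipped horizontally (left ↔ right), then framed with a teal border.

The yellow square is in the left of the first image and the right of the second — shapes on opposite sides of the vertical midline have swapped in a mirror flip. A solid teal frame runs around the edge of the second image, with the content slightly shrunk inside it.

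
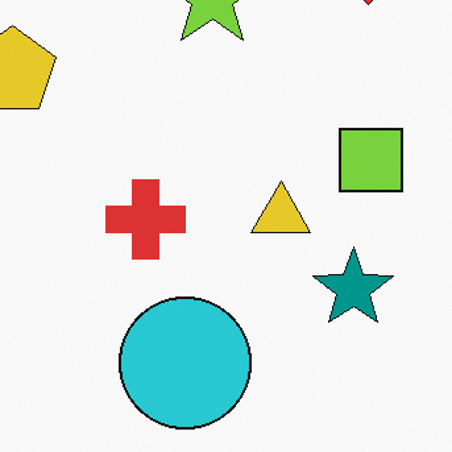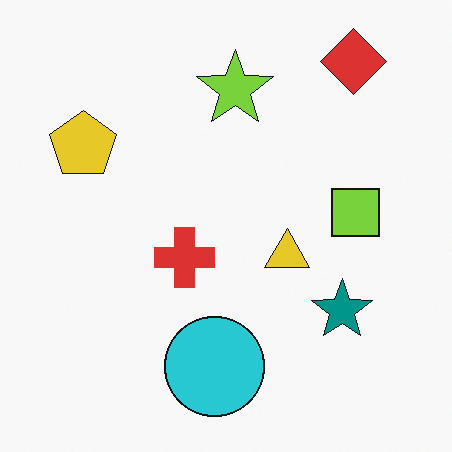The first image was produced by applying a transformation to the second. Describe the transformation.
It was cropped to a modestly smaller region and rescaled.

The visible shapes are larger and the field of view is narrower; shapes near the original edges may be partly or wholly outside the frame — a crop-and-rescale.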